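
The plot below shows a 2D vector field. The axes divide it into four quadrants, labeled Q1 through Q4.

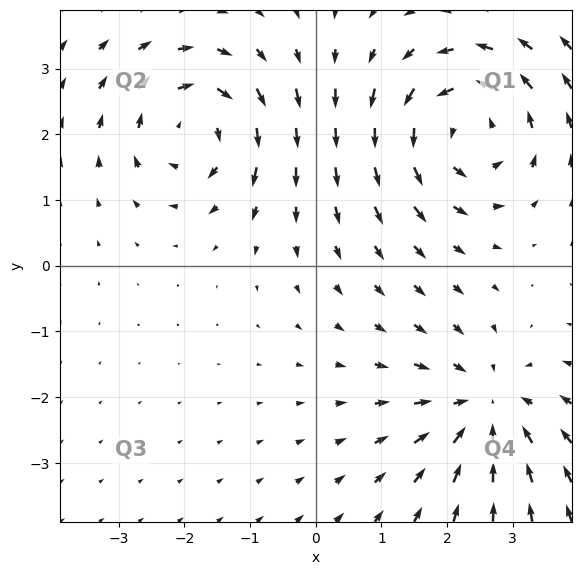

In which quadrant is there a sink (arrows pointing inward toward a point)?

The sink sits at approximately (2.6, -2.1), which lies in quadrant Q4. The divergence there is about -3, negative as expected for a sink.

Q4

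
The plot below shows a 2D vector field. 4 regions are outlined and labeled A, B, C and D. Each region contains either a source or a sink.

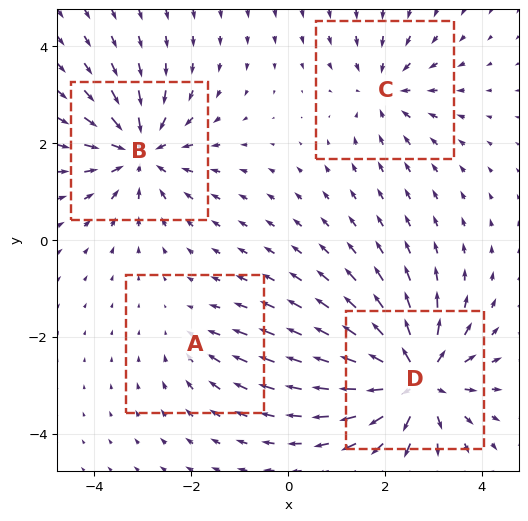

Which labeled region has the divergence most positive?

D

Divergence at each region's feature centre — A: about -2, B: about -6, C: about -4, D: about +8. Region D is most positive.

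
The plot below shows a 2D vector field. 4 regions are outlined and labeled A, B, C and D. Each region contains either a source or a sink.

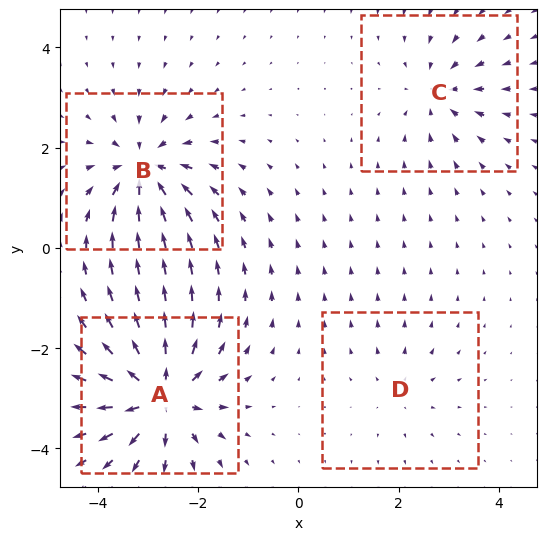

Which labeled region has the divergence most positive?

Divergence at each region's feature centre — A: about +9, B: about -7, C: about -4, D: about +3. Region A is most positive.

A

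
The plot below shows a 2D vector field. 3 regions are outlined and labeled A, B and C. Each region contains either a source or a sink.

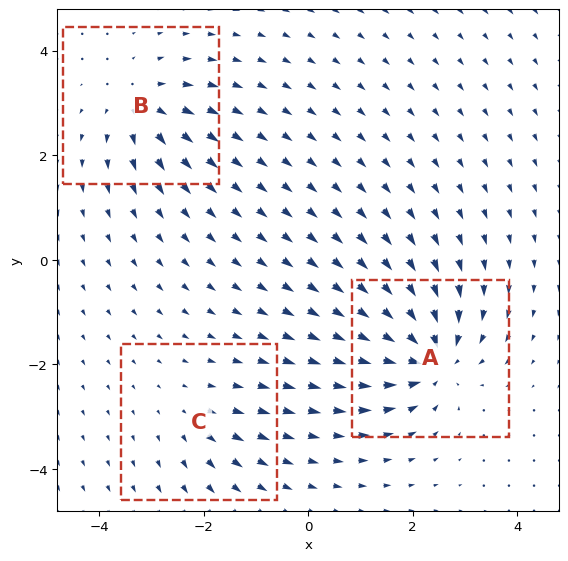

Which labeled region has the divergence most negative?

Divergence at each region's feature centre — A: about -6, B: about +4, C: about +2. Region A is most negative.

A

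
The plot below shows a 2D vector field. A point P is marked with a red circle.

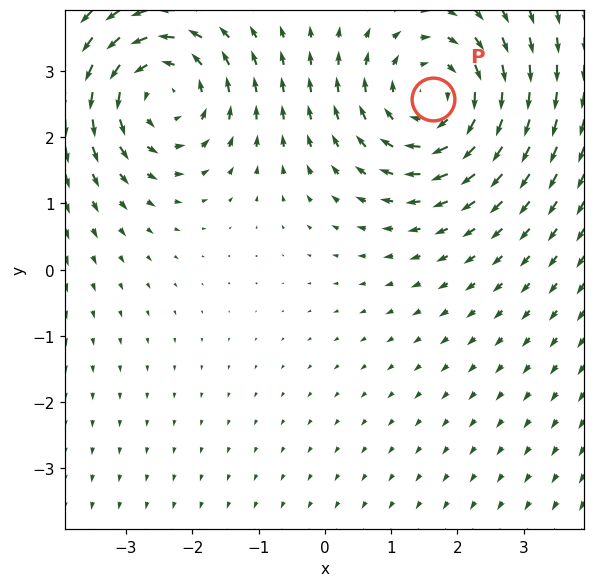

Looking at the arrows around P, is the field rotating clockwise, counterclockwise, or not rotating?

Near P at (1.6, 2.6) the arrows circulate clockwise. The curl (z-component) there is about -4; negative curl means clockwise rotation.

clockwise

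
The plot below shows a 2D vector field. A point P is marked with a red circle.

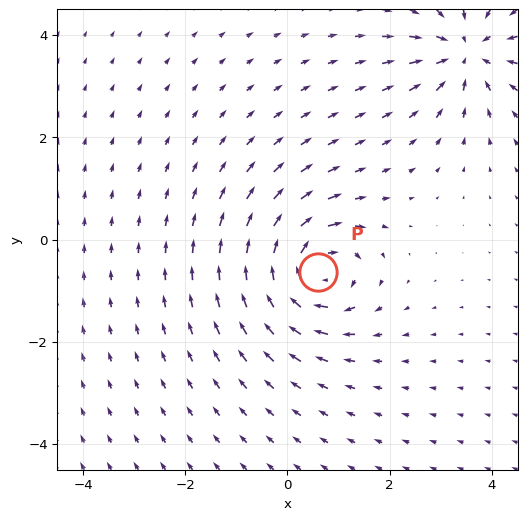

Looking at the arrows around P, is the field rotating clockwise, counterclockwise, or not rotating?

Near P at (0.6, -0.6) the arrows circulate clockwise. The curl (z-component) there is about -7; negative curl means clockwise rotation.

clockwise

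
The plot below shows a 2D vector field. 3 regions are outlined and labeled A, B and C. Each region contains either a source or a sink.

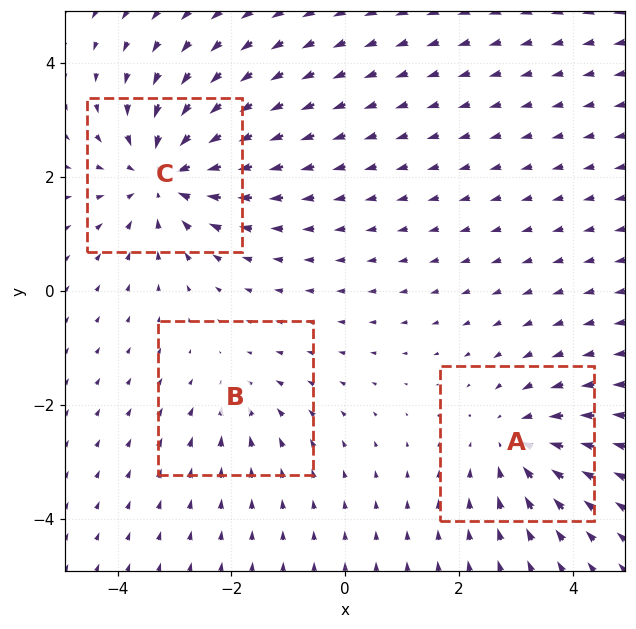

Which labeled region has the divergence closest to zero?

Divergence at each region's feature centre — A: about -3, B: about -2, C: about -5. Region B is closest to zero.

B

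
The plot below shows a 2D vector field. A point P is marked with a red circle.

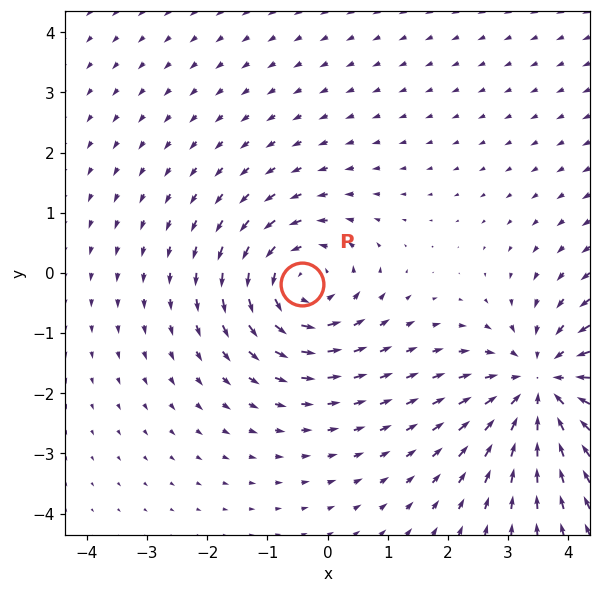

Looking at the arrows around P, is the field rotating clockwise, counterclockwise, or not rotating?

Near P at (-0.4, -0.2) the arrows circulate counterclockwise. The curl (z-component) there is about +4; positive curl means counterclockwise rotation.

counterclockwise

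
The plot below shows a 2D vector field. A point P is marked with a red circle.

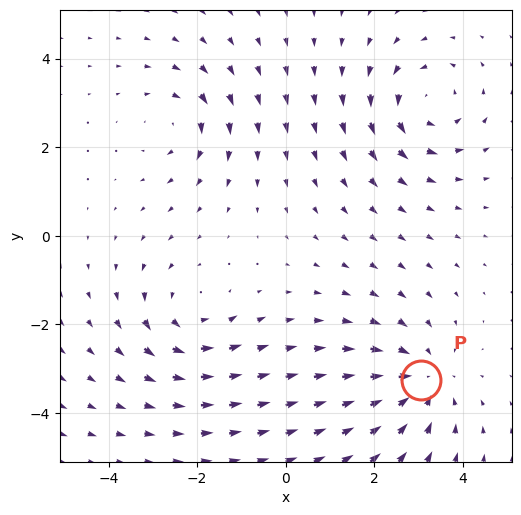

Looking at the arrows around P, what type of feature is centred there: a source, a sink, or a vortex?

sink

At P (3.1, -3.3) the arrows converge inward. Divergence about -4, curl ≈0 — negative divergence with near-zero curl is a sink.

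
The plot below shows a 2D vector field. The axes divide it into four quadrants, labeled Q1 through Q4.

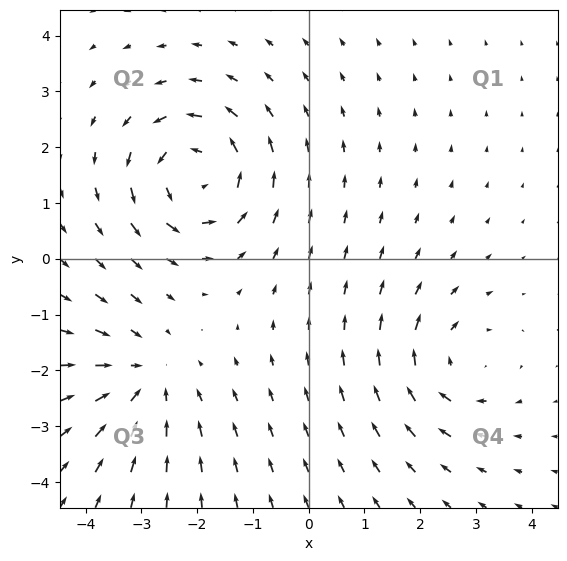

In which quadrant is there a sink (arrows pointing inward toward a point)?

The sink sits at approximately (-2.9, -2.2), which lies in quadrant Q3. The divergence there is about -3, negative as expected for a sink.

Q3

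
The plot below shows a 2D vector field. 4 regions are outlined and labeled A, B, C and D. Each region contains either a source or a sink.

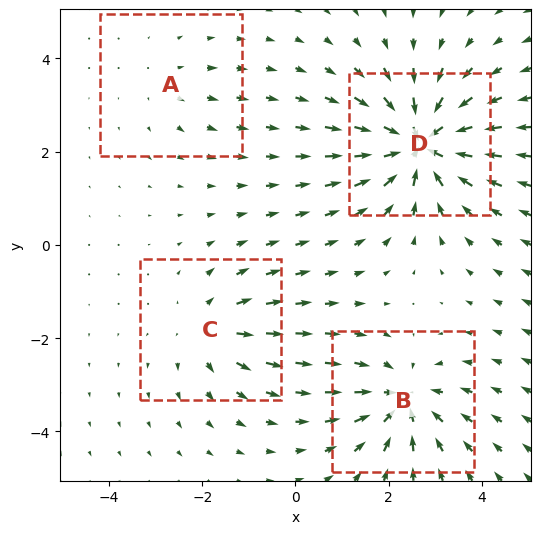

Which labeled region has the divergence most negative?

D

Divergence at each region's feature centre — A: about +2, B: about -5, C: about +4, D: about -8. Region D is most negative.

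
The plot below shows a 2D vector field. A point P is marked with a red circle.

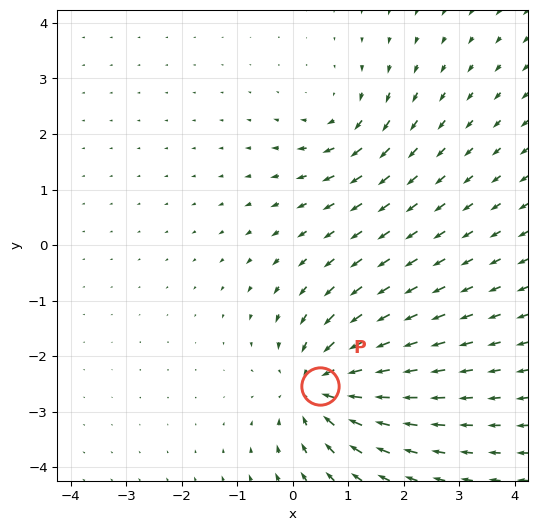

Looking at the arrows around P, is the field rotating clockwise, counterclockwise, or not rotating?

not rotating

Near P at (0.5, -2.5) the arrows show no circulation. The curl there is ≈0.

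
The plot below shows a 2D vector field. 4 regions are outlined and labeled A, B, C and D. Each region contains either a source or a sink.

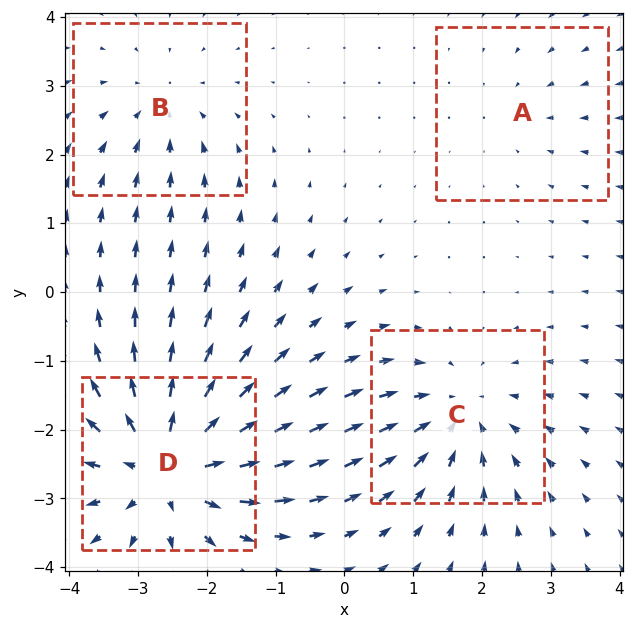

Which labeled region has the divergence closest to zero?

A

Divergence at each region's feature centre — A: about -2, B: about -3, C: about -4, D: about +7. Region A is closest to zero.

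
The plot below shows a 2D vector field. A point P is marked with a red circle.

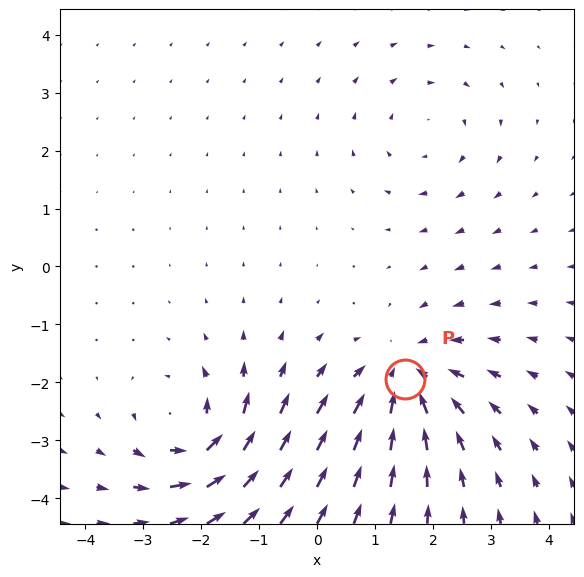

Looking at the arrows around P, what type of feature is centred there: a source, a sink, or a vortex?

At P (1.5, -1.9) the arrows converge inward. Divergence about -4, curl ≈0 — negative divergence with near-zero curl is a sink.

sink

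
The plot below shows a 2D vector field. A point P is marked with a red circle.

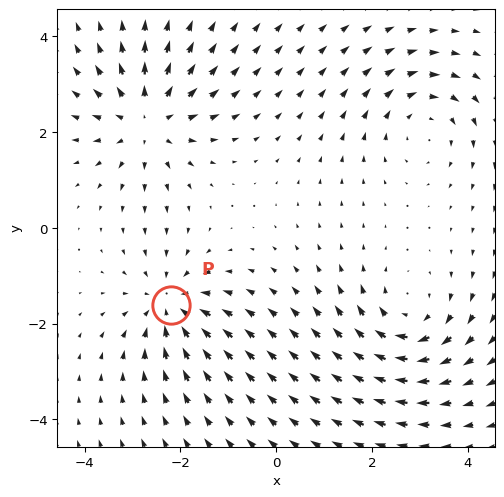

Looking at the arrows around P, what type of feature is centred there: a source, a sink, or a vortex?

sink

At P (-2.2, -1.6) the arrows converge inward. Divergence about -5, curl ≈0 — negative divergence with near-zero curl is a sink.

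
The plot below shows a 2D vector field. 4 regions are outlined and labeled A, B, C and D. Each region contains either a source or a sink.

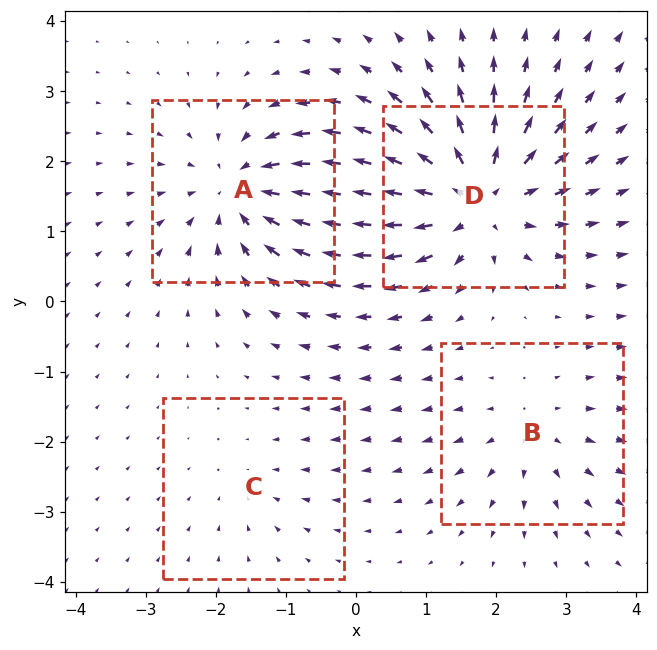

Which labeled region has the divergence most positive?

Divergence at each region's feature centre — A: about -6, B: about +3, C: about -2, D: about +7. Region D is most positive.

D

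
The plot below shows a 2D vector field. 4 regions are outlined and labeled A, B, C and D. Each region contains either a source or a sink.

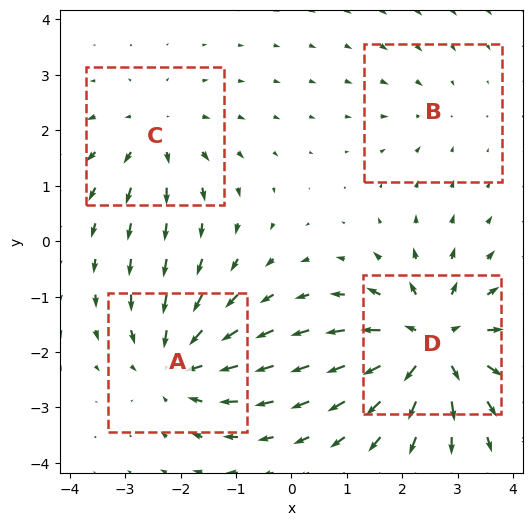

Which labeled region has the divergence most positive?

D

Divergence at each region's feature centre — A: about -5, B: about -2, C: about +3, D: about +7. Region D is most positive.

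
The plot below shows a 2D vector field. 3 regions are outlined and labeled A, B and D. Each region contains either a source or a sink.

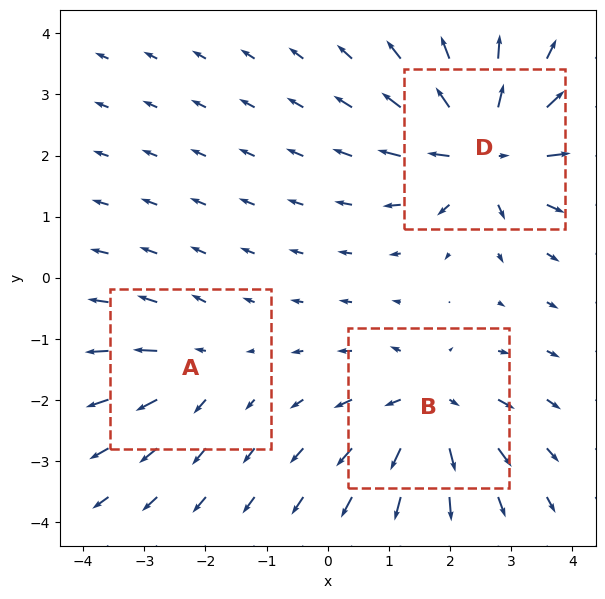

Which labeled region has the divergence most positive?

Divergence at each region's feature centre — A: about +3, B: about +4, D: about +6. Region D is most positive.

D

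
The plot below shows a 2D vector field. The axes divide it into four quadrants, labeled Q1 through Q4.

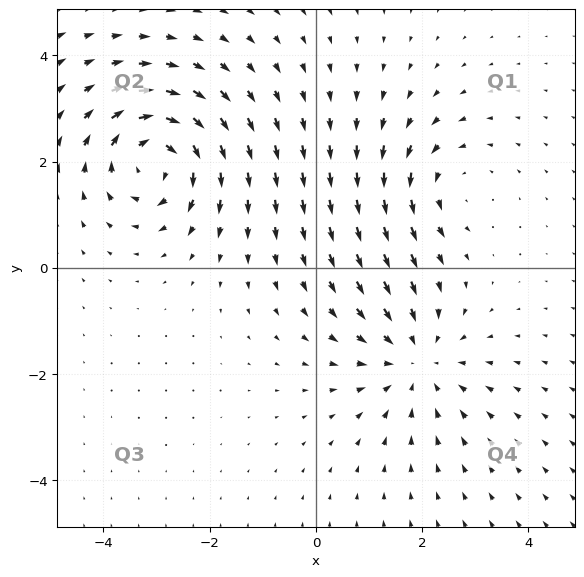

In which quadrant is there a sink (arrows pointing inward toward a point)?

Q4

The sink sits at approximately (1.9, -1.7), which lies in quadrant Q4. The divergence there is about -4, negative as expected for a sink.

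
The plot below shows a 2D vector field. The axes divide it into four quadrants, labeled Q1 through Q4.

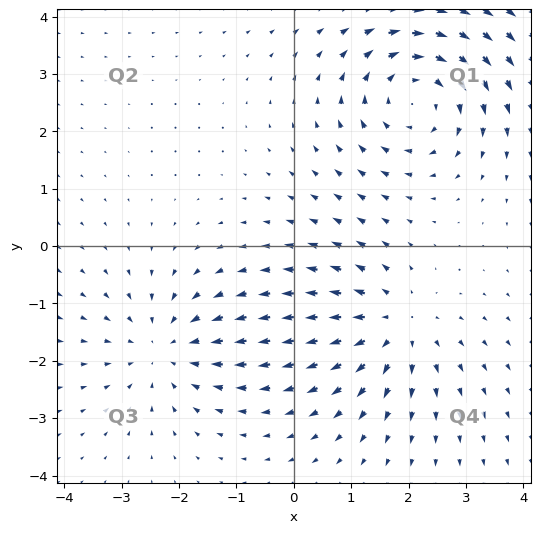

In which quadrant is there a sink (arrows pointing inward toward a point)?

The sink sits at approximately (-2.3, -1.8), which lies in quadrant Q3. The divergence there is about -3, negative as expected for a sink.

Q3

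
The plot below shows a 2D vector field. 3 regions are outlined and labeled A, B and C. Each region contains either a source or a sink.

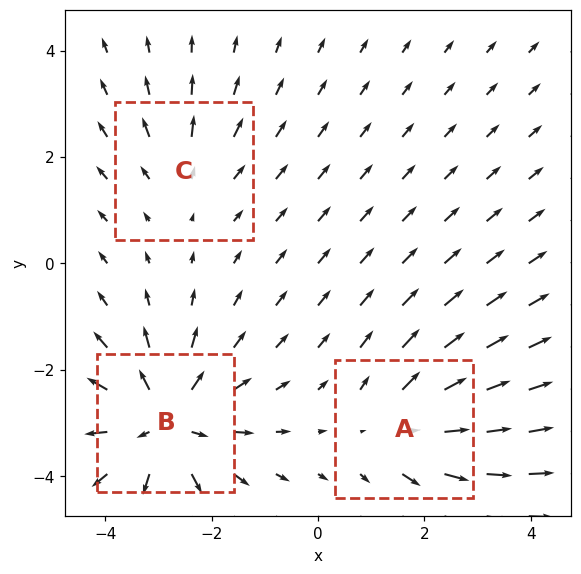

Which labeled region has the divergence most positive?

Divergence at each region's feature centre — A: about +3, B: about +5, C: about +2. Region B is most positive.

B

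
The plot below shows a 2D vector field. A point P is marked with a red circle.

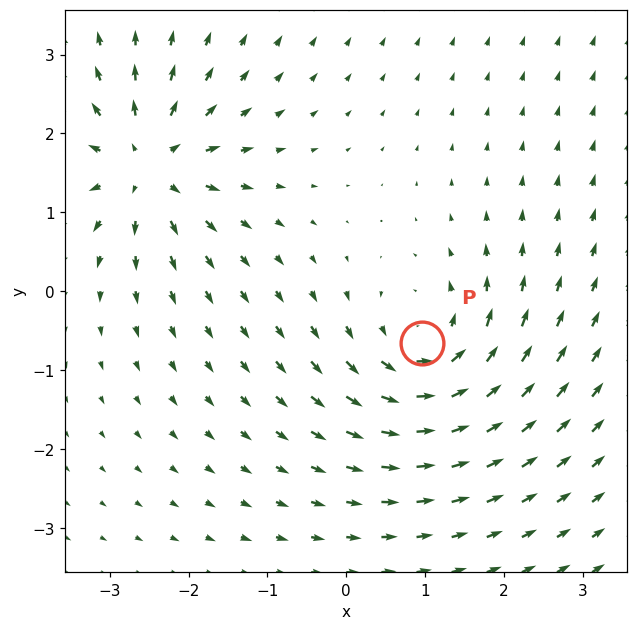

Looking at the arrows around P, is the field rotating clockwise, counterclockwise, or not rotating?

Near P at (1.0, -0.7) the arrows circulate counterclockwise. The curl (z-component) there is about +4; positive curl means counterclockwise rotation.

counterclockwise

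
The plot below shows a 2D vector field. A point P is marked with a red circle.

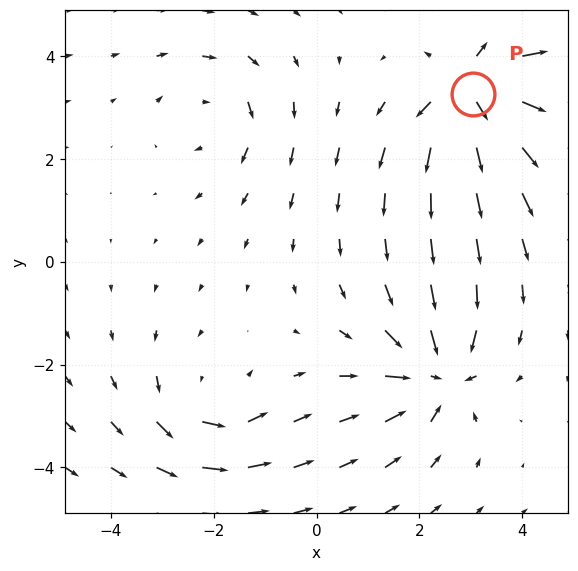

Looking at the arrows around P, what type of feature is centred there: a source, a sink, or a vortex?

source

At P (3.1, 3.3) the arrows spread outward. Divergence about +7, curl ≈0 — positive divergence with near-zero curl is a source.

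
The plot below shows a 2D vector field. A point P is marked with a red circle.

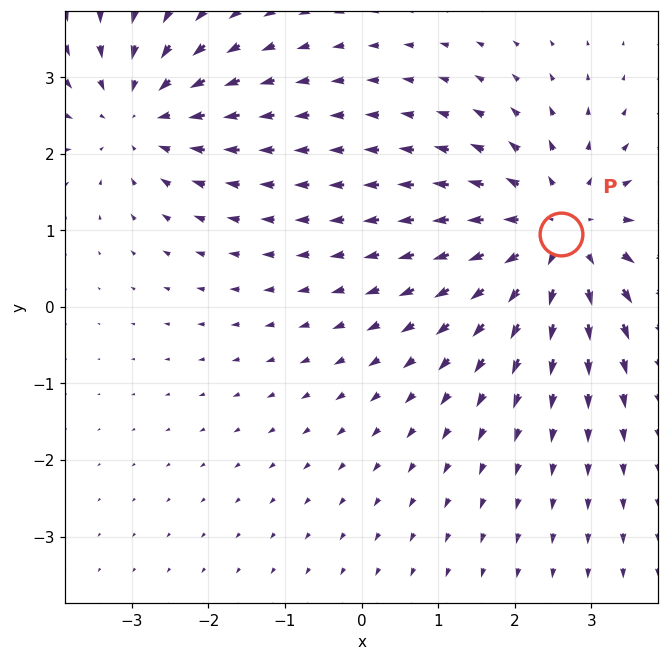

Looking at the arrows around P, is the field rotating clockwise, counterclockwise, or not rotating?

not rotating

Near P at (2.6, 0.9) the arrows show no circulation. The curl there is ≈0.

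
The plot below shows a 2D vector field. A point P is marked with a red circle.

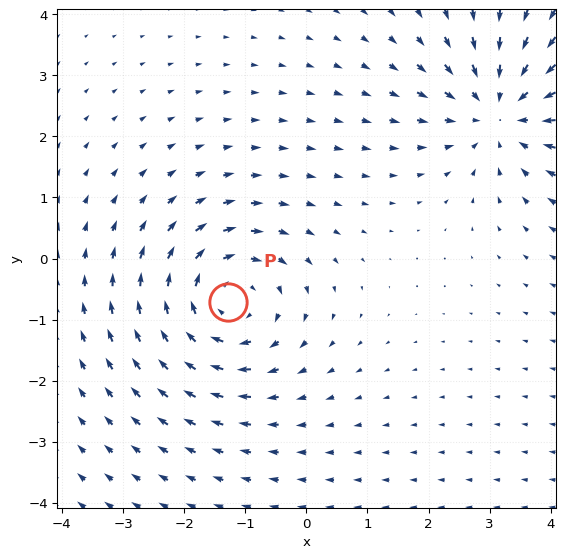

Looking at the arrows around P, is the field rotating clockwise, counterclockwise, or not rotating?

Near P at (-1.3, -0.7) the arrows circulate clockwise. The curl (z-component) there is about -3; negative curl means clockwise rotation.

clockwise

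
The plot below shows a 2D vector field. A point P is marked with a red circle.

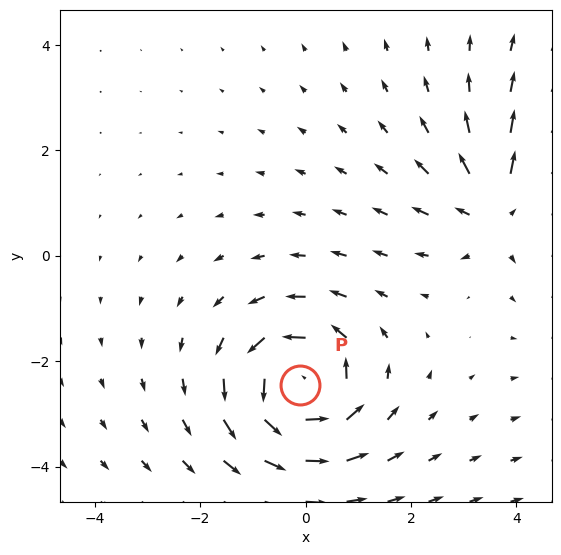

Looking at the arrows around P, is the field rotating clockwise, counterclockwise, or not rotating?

Near P at (-0.1, -2.5) the arrows circulate counterclockwise. The curl (z-component) there is about +6; positive curl means counterclockwise rotation.

counterclockwise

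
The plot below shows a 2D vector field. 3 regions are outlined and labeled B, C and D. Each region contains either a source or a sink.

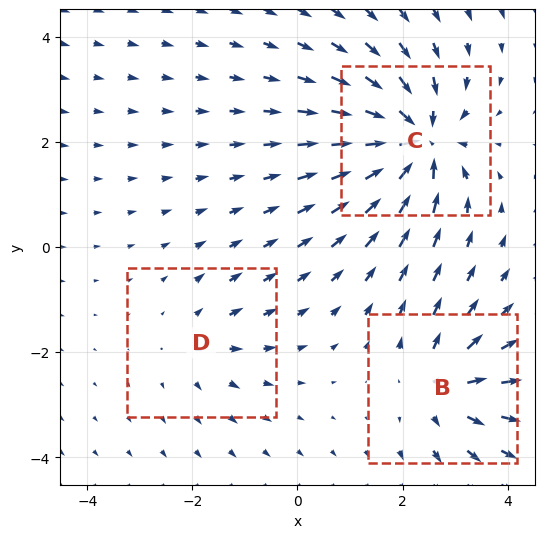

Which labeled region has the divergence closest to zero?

Divergence at each region's feature centre — B: about +4, C: about -6, D: about +2. Region D is closest to zero.

D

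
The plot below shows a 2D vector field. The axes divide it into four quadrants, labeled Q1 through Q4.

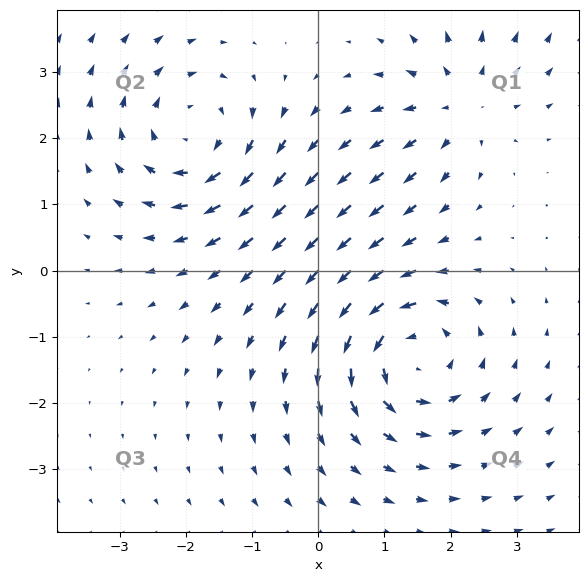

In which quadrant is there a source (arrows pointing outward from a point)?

The source sits at approximately (2.1, 2.5), which lies in quadrant Q1. The divergence there is about +3, positive as expected for a source.

Q1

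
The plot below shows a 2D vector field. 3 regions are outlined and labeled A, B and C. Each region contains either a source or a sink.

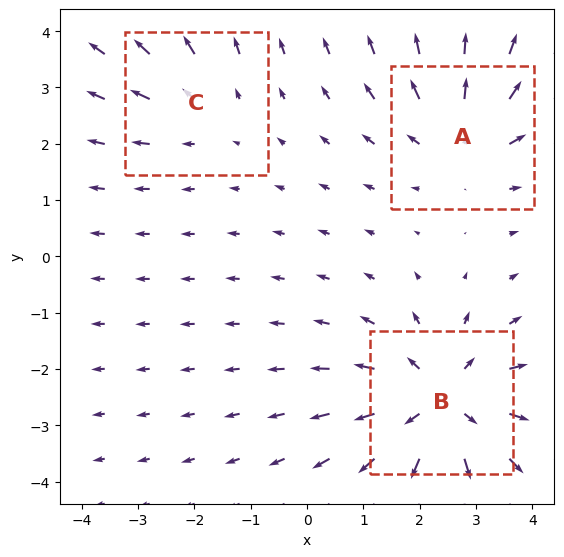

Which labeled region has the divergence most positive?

Divergence at each region's feature centre — A: about +3, B: about +4, C: about +2. Region B is most positive.

B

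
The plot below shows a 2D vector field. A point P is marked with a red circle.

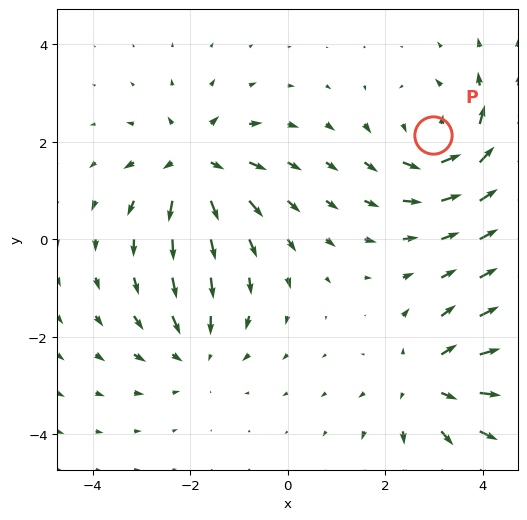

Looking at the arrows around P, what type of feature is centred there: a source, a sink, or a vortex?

vortex

At P (3.0, 2.1) the arrows circulate counterclockwise. Divergence ≈0, curl about +4 — near-zero divergence with nonzero curl is a vortex.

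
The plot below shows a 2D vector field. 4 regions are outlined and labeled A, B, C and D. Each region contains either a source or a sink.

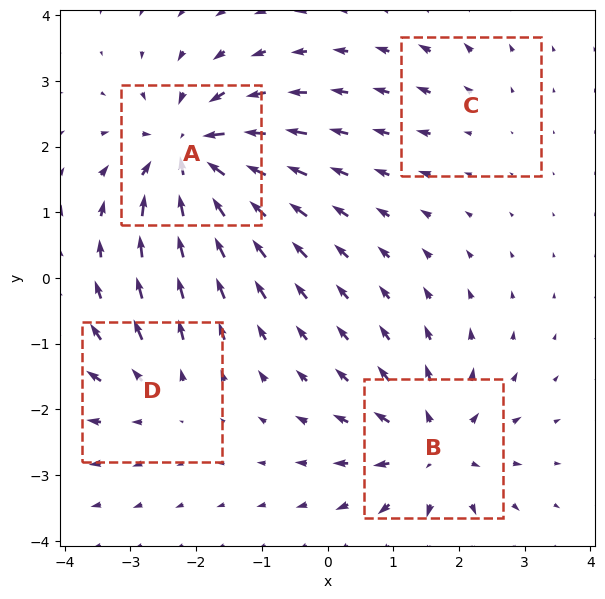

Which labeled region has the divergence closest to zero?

Divergence at each region's feature centre — A: about -8, B: about +6, C: about +2, D: about +4. Region C is closest to zero.

C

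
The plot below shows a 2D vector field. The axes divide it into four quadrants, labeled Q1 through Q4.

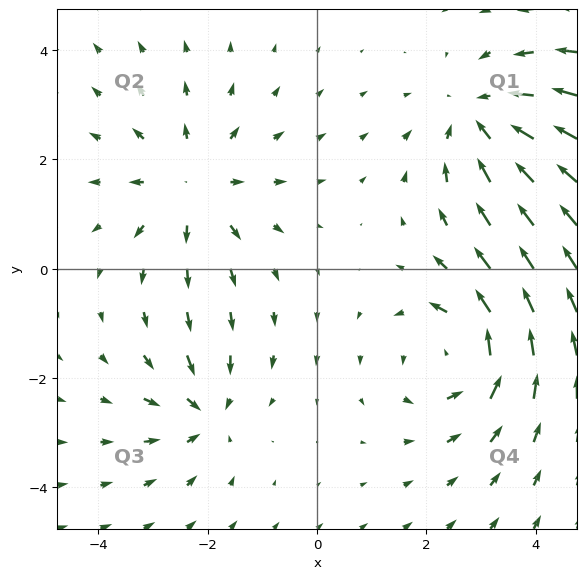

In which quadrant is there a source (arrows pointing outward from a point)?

The source sits at approximately (-2.3, 1.5), which lies in quadrant Q2. The divergence there is about +4, positive as expected for a source.

Q2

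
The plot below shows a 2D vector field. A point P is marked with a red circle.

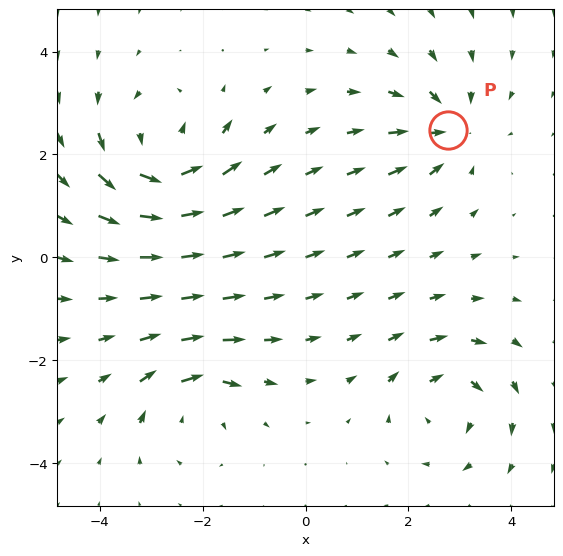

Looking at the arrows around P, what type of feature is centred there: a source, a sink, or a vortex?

At P (2.8, 2.5) the arrows converge inward. Divergence about -3, curl ≈0 — negative divergence with near-zero curl is a sink.

sink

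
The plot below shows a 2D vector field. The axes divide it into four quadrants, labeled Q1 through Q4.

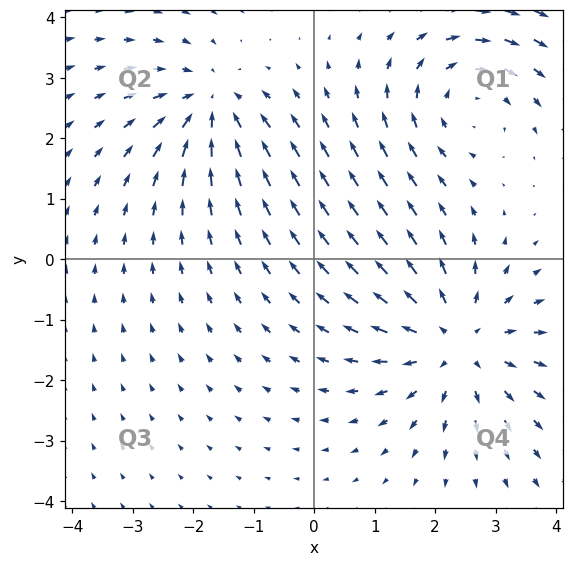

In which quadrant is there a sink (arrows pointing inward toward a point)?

Q2

The sink sits at approximately (-1.7, 2.5), which lies in quadrant Q2. The divergence there is about -4, negative as expected for a sink.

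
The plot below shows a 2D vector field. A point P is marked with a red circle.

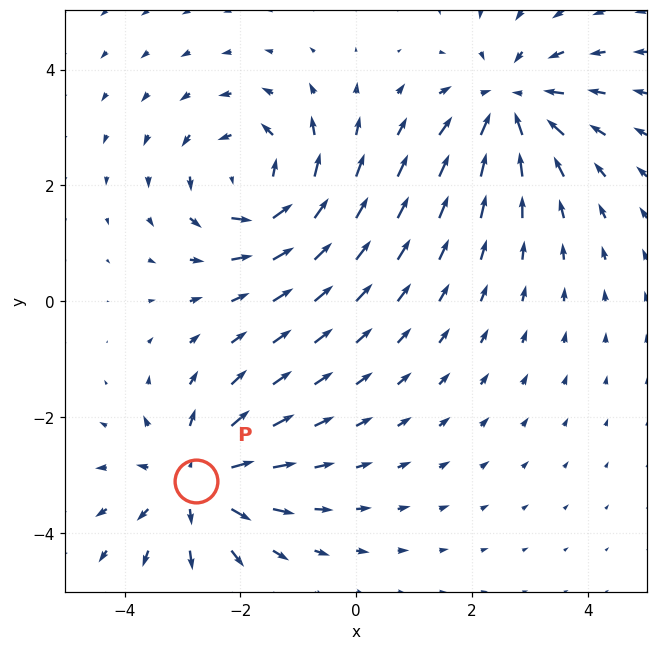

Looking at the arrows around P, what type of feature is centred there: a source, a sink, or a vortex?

At P (-2.8, -3.1) the arrows spread outward. Divergence about +5, curl ≈0 — positive divergence with near-zero curl is a source.

source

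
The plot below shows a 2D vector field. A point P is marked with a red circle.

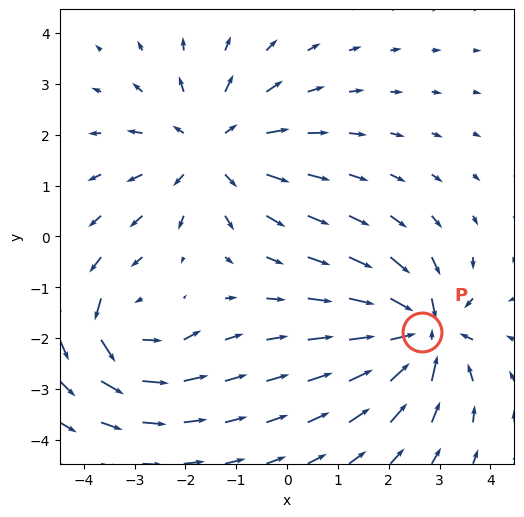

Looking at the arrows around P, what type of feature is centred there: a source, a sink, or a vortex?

At P (2.7, -1.9) the arrows converge inward. Divergence about -6, curl ≈0 — negative divergence with near-zero curl is a sink.

sink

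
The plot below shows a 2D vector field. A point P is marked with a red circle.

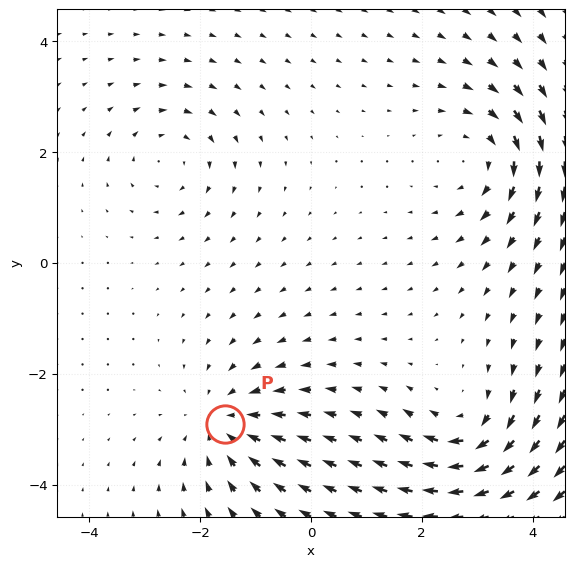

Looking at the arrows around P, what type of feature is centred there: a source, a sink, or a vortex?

sink

At P (-1.6, -2.9) the arrows converge inward. Divergence about -4, curl ≈0 — negative divergence with near-zero curl is a sink.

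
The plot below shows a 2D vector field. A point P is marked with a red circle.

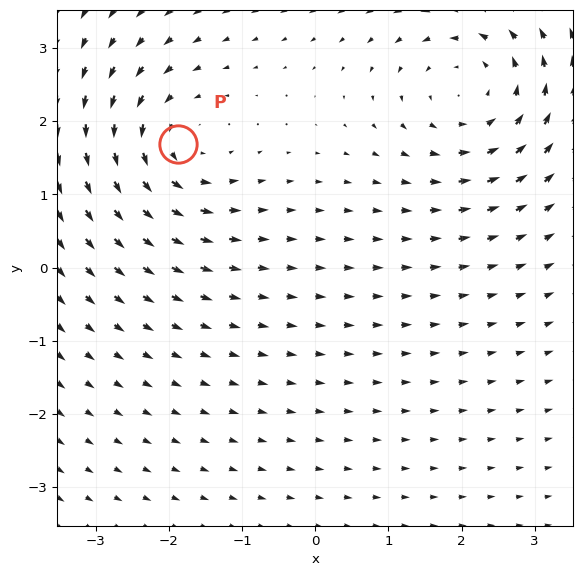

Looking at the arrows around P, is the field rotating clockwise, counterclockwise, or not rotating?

counterclockwise

Near P at (-1.9, 1.7) the arrows circulate counterclockwise. The curl (z-component) there is about +4; positive curl means counterclockwise rotation.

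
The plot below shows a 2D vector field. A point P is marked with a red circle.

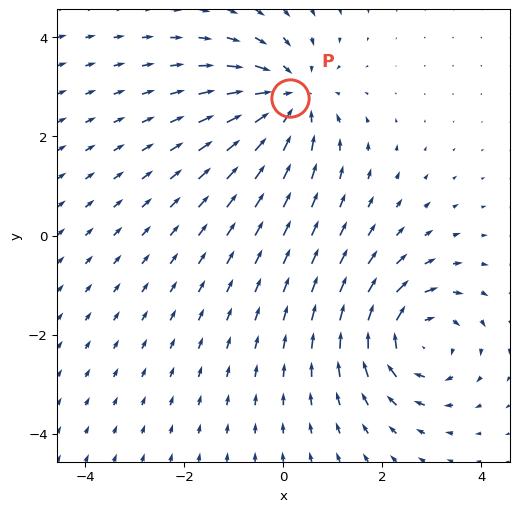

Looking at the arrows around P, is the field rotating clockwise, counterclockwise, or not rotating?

Near P at (0.1, 2.8) the arrows show no circulation. The curl there is ≈0.

not rotating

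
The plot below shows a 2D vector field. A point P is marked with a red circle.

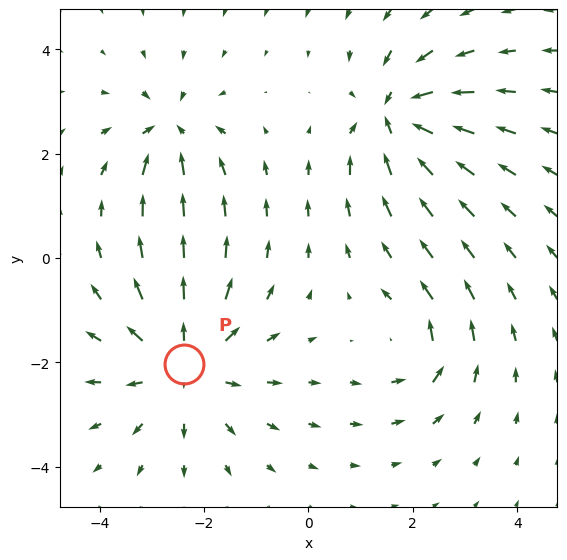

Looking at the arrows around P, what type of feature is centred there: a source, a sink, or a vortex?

source

At P (-2.4, -2.0) the arrows spread outward. Divergence about +4, curl ≈0 — positive divergence with near-zero curl is a source.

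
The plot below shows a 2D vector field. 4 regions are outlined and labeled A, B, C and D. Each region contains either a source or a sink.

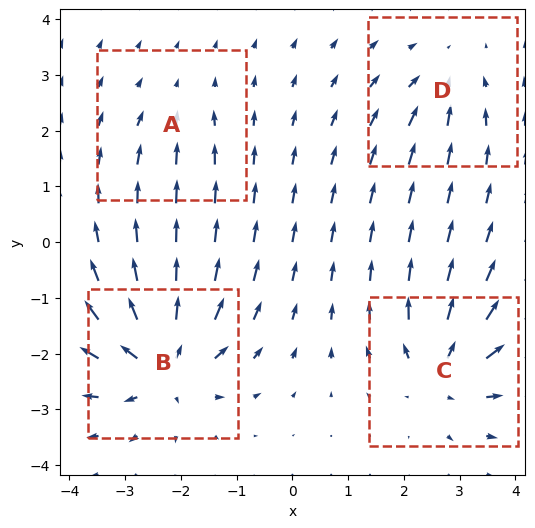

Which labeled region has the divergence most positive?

Divergence at each region's feature centre — A: about -3, B: about +8, C: about +6, D: about -4. Region B is most positive.

B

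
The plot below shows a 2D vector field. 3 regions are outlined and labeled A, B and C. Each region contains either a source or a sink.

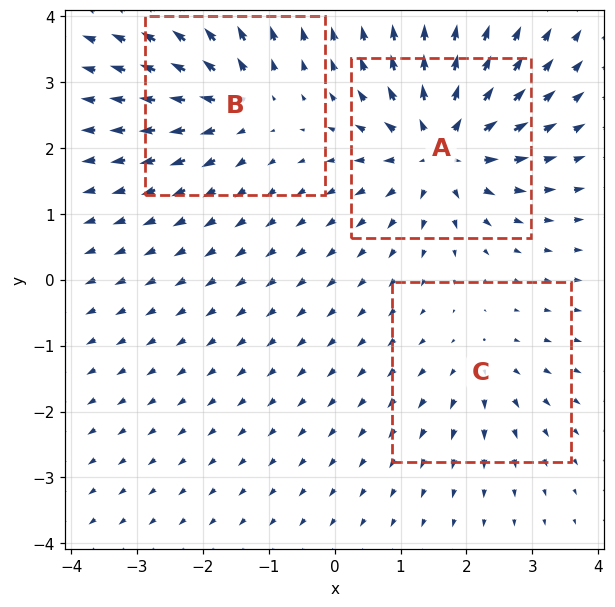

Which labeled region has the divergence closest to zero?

C

Divergence at each region's feature centre — A: about +6, B: about +4, C: about +3. Region C is closest to zero.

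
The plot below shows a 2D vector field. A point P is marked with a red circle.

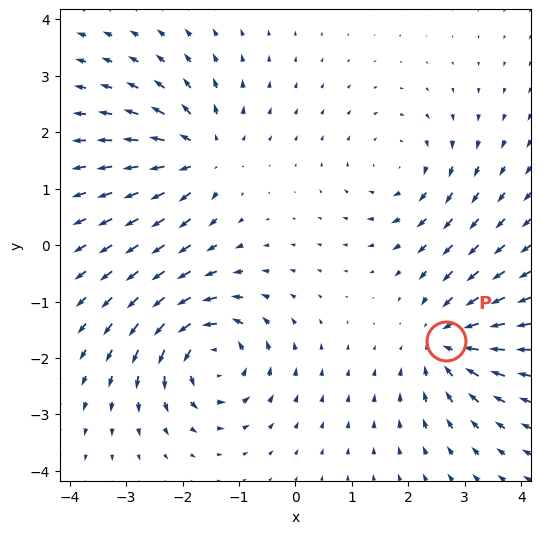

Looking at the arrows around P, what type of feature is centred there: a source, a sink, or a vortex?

sink

At P (2.7, -1.7) the arrows converge inward. Divergence about -4, curl ≈0 — negative divergence with near-zero curl is a sink.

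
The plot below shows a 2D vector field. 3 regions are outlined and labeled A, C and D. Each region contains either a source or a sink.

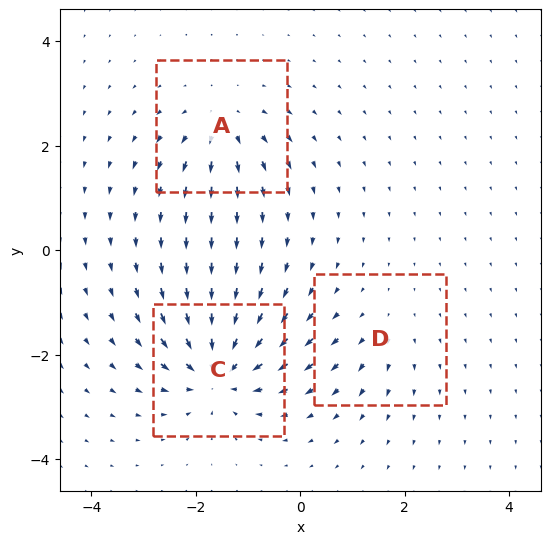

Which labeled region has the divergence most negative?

C

Divergence at each region's feature centre — A: about +4, C: about -6, D: about +2. Region C is most negative.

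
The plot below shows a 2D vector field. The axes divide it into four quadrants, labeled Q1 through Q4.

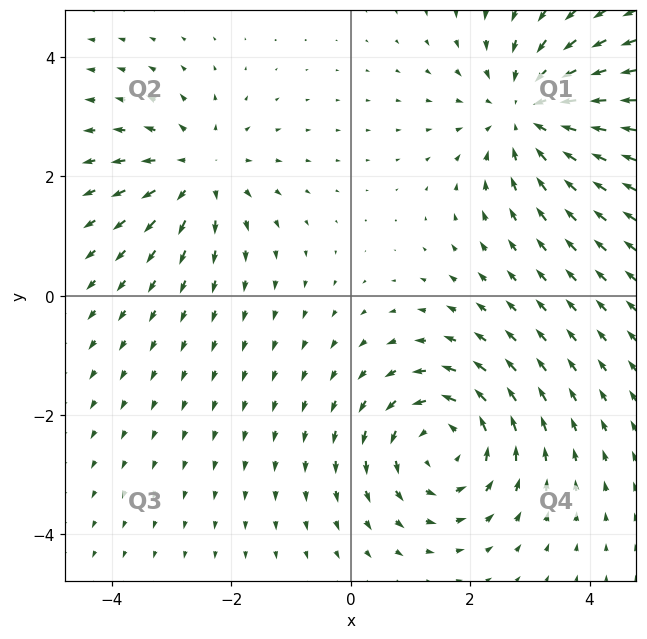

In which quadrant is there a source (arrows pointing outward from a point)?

Q2

The source sits at approximately (-2.5, 2.1), which lies in quadrant Q2. The divergence there is about +4, positive as expected for a source.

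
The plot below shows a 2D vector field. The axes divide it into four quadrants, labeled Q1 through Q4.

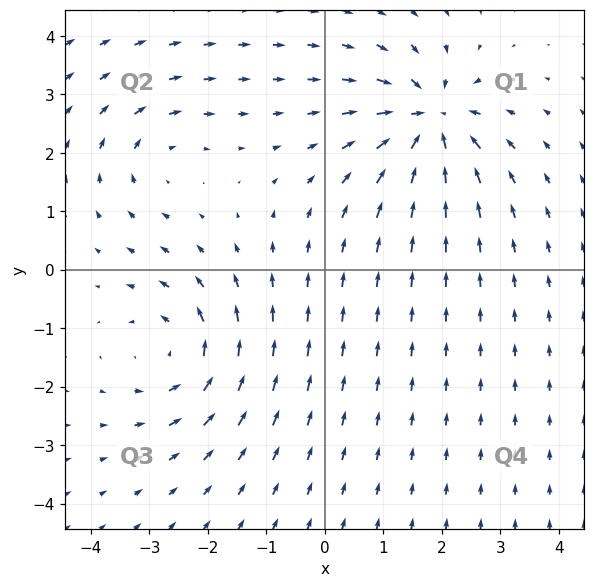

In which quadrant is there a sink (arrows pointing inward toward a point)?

The sink sits at approximately (1.8, 2.6), which lies in quadrant Q1. The divergence there is about -7, negative as expected for a sink.

Q1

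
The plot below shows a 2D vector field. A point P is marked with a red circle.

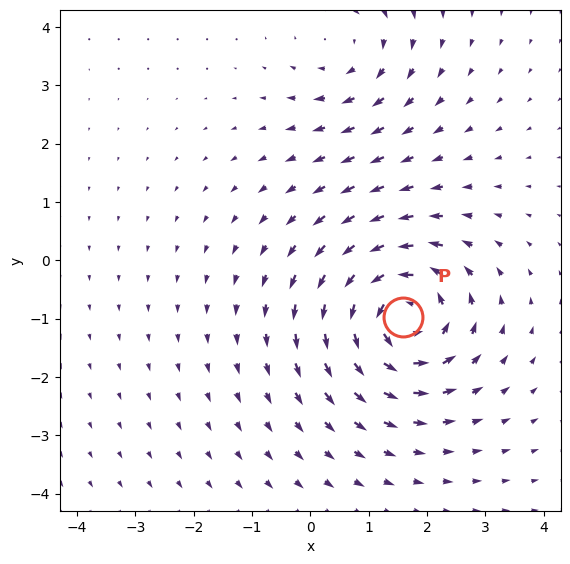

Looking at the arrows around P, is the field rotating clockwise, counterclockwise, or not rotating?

counterclockwise

Near P at (1.6, -1.0) the arrows circulate counterclockwise. The curl (z-component) there is about +5; positive curl means counterclockwise rotation.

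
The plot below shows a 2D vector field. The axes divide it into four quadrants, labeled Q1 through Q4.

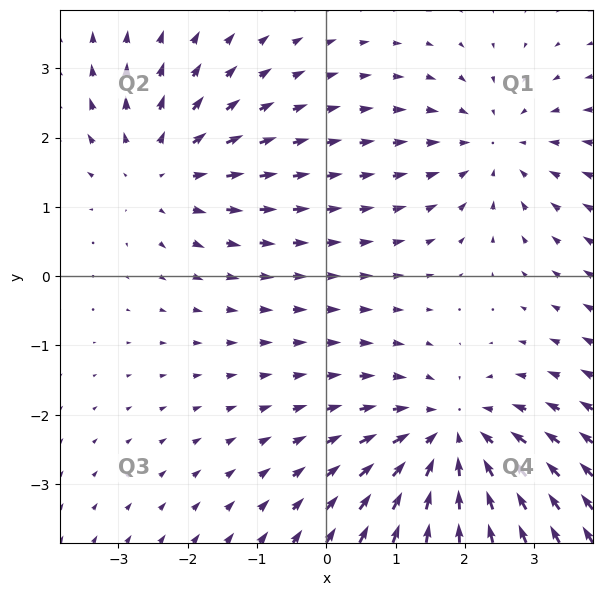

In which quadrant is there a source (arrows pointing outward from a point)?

Q2

The source sits at approximately (-2.4, 1.5), which lies in quadrant Q2. The divergence there is about +3, positive as expected for a source.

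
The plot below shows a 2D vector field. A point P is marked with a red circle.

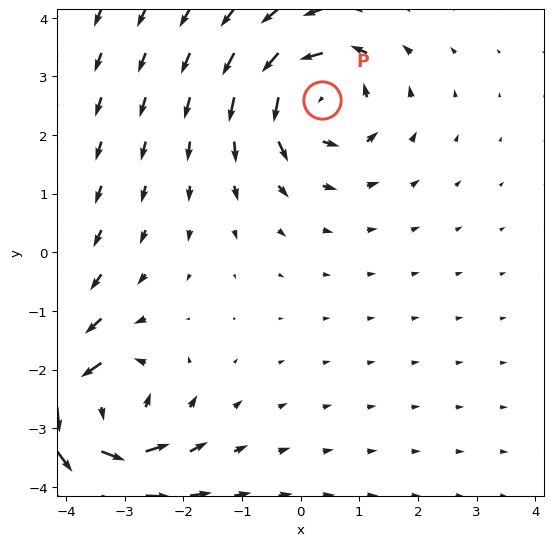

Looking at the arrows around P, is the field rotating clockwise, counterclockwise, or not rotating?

counterclockwise

Near P at (0.4, 2.6) the arrows circulate counterclockwise. The curl (z-component) there is about +4; positive curl means counterclockwise rotation.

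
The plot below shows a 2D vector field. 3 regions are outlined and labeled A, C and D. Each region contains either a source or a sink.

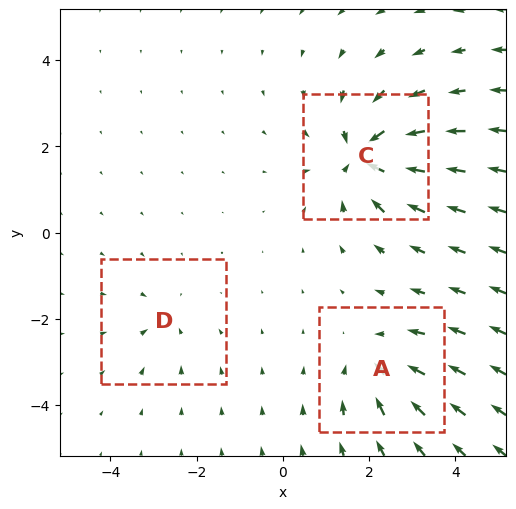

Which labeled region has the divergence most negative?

Divergence at each region's feature centre — A: about -4, C: about -6, D: about -2. Region C is most negative.

C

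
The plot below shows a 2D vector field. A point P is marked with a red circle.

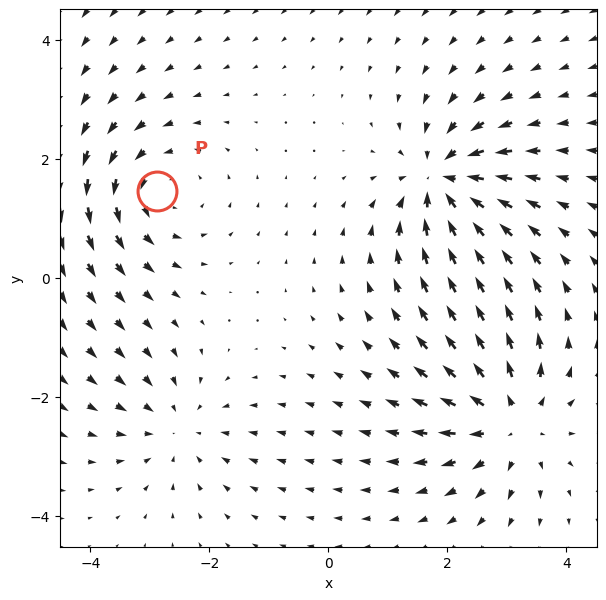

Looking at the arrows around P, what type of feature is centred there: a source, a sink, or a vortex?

At P (-2.9, 1.5) the arrows circulate counterclockwise. Divergence ≈0, curl about +4 — near-zero divergence with nonzero curl is a vortex.

vortex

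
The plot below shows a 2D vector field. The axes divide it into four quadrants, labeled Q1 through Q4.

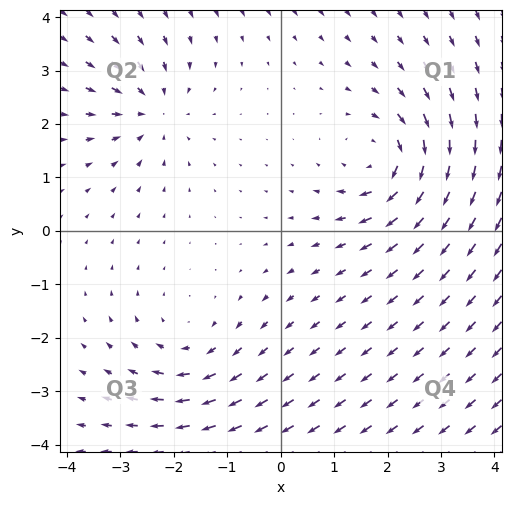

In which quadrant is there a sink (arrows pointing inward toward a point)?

The sink sits at approximately (-2.4, 2.3), which lies in quadrant Q2. The divergence there is about -3, negative as expected for a sink.

Q2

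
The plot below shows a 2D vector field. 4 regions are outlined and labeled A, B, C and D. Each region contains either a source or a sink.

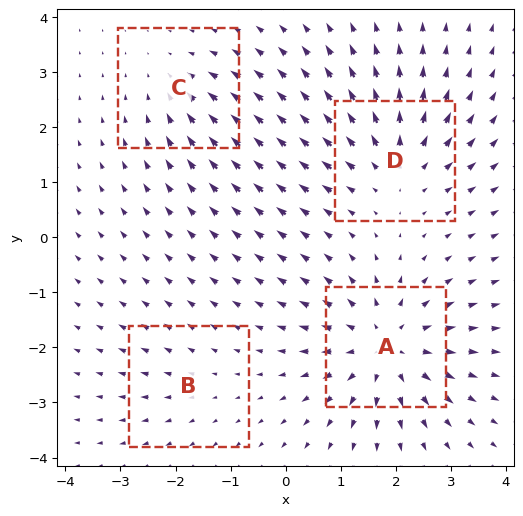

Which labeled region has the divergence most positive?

Divergence at each region's feature centre — A: about +7, B: about +2, C: about -3, D: about +5. Region A is most positive.

A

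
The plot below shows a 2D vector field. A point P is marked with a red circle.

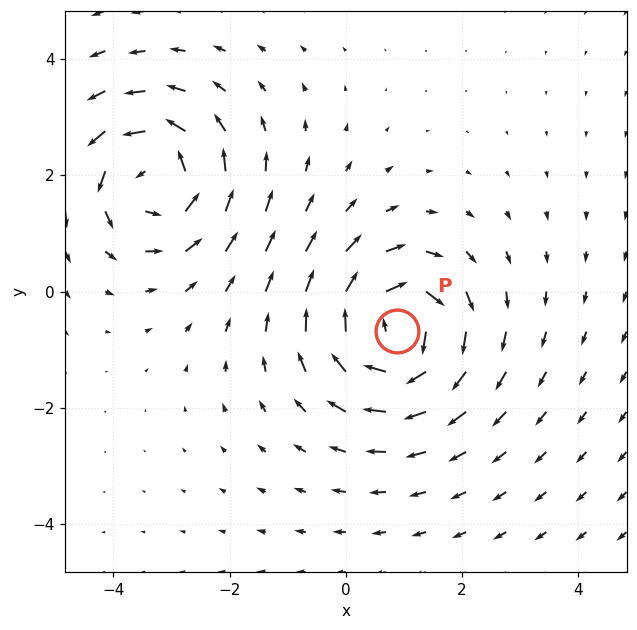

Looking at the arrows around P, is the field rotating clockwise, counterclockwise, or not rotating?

clockwise

Near P at (0.9, -0.7) the arrows circulate clockwise. The curl (z-component) there is about -6; negative curl means clockwise rotation.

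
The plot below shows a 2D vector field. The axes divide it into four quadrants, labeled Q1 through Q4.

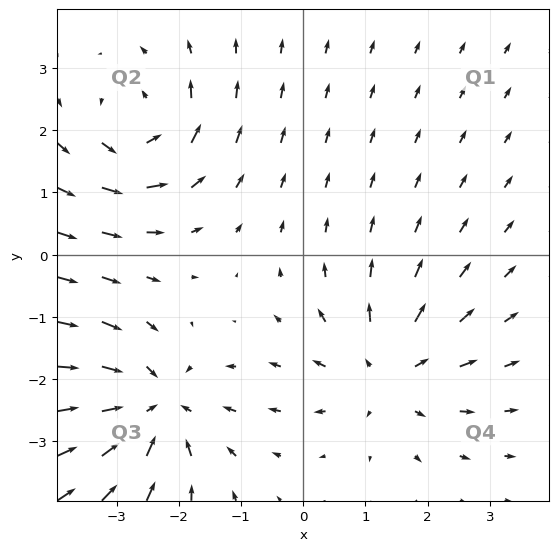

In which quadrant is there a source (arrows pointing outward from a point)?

The source sits at approximately (1.4, -1.9), which lies in quadrant Q4. The divergence there is about +4, positive as expected for a source.

Q4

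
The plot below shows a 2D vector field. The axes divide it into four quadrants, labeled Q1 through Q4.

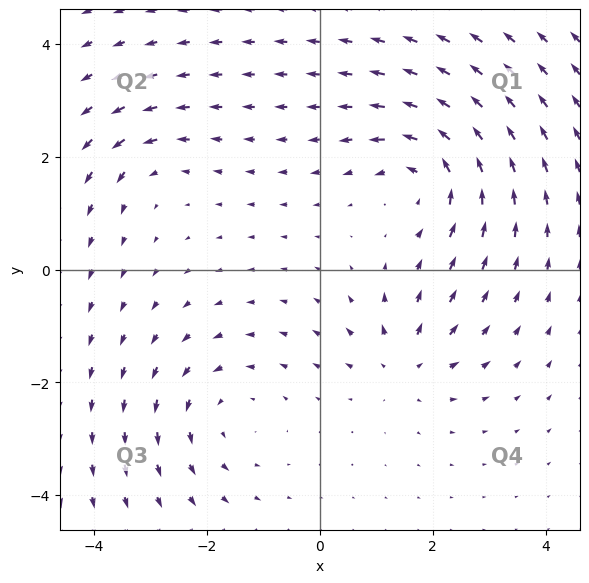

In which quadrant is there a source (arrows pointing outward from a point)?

The source sits at approximately (1.5, -1.7), which lies in quadrant Q4. The divergence there is about +5, positive as expected for a source.

Q4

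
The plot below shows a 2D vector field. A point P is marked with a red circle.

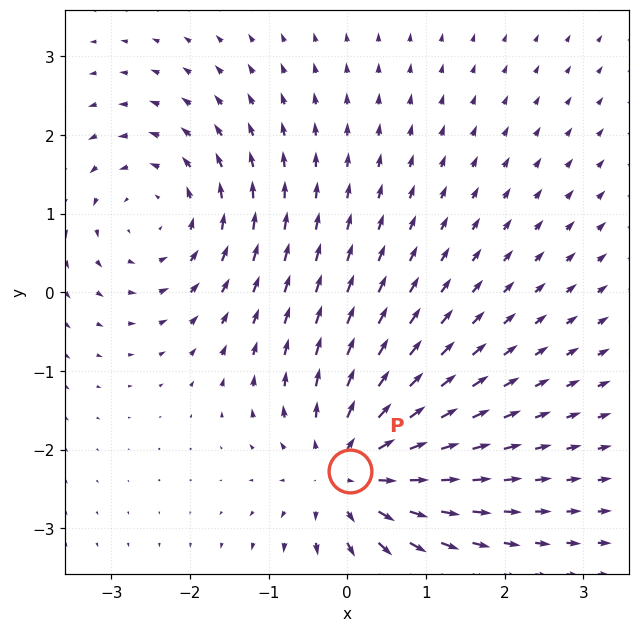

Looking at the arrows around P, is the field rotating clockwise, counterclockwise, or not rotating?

Near P at (0.0, -2.3) the arrows show no circulation. The curl there is ≈0.

not rotating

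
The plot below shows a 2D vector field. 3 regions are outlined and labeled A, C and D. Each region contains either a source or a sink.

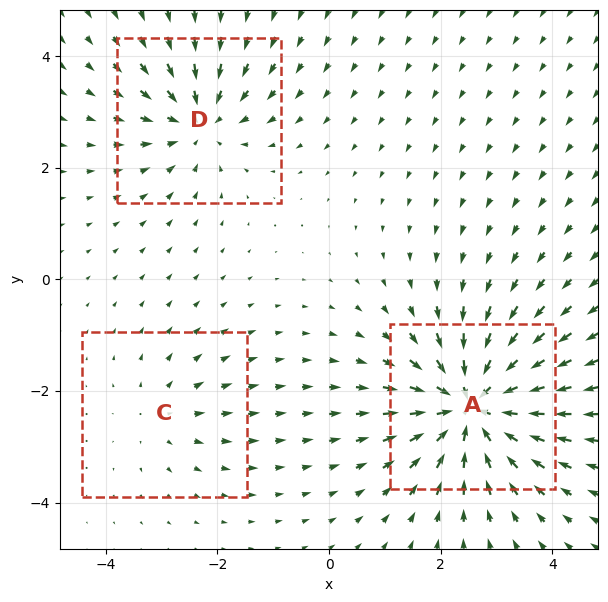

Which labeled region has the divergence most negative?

A

Divergence at each region's feature centre — A: about -6, C: about +2, D: about -4. Region A is most negative.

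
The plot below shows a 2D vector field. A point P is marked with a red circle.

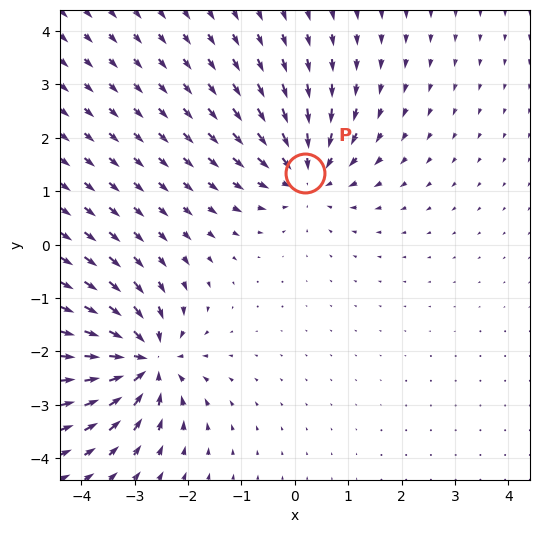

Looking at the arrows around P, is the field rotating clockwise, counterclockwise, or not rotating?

not rotating

Near P at (0.2, 1.3) the arrows show no circulation. The curl there is ≈0.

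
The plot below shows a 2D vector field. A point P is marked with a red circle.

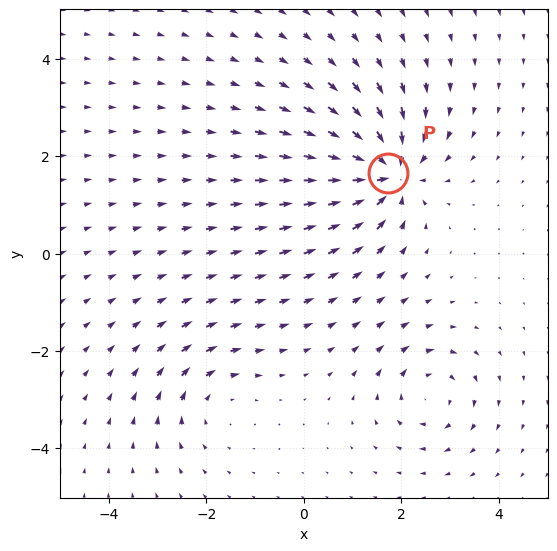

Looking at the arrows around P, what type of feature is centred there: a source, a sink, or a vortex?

At P (1.7, 1.7) the arrows converge inward. Divergence about -6, curl ≈0 — negative divergence with near-zero curl is a sink.

sink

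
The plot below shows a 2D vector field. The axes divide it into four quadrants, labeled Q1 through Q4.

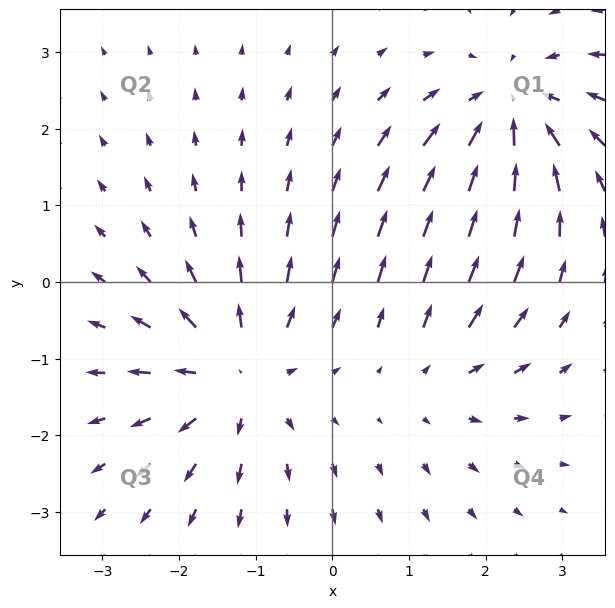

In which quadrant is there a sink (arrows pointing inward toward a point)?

The sink sits at approximately (2.3, 2.2), which lies in quadrant Q1. The divergence there is about -5, negative as expected for a sink.

Q1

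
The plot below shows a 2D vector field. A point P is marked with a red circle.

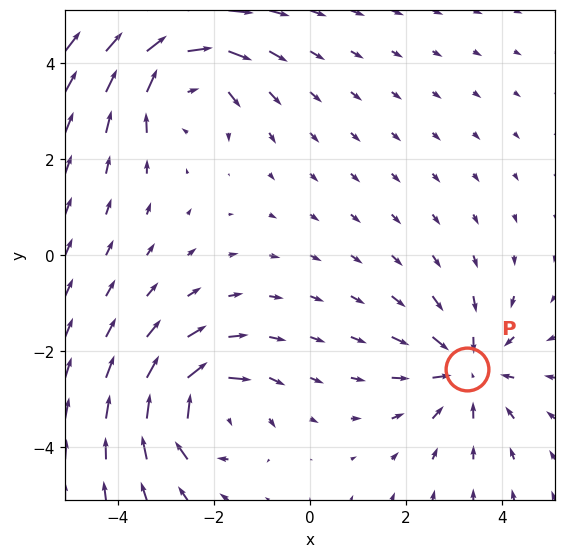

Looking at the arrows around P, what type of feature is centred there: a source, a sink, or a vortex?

At P (3.3, -2.4) the arrows converge inward. Divergence about -4, curl ≈0 — negative divergence with near-zero curl is a sink.

sink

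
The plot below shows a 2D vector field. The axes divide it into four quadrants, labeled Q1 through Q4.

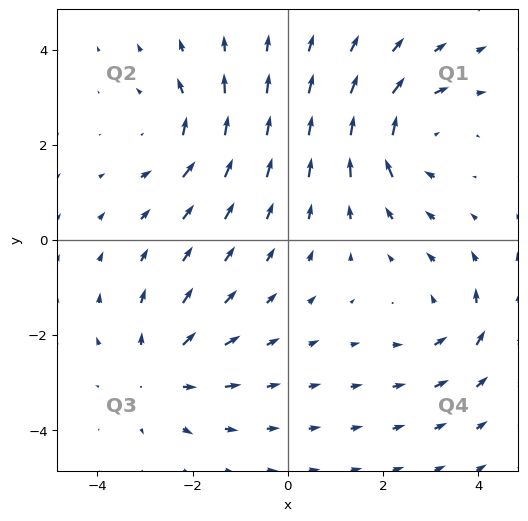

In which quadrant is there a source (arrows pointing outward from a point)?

The source sits at approximately (-2.7, -2.8), which lies in quadrant Q3. The divergence there is about +3, positive as expected for a source.

Q3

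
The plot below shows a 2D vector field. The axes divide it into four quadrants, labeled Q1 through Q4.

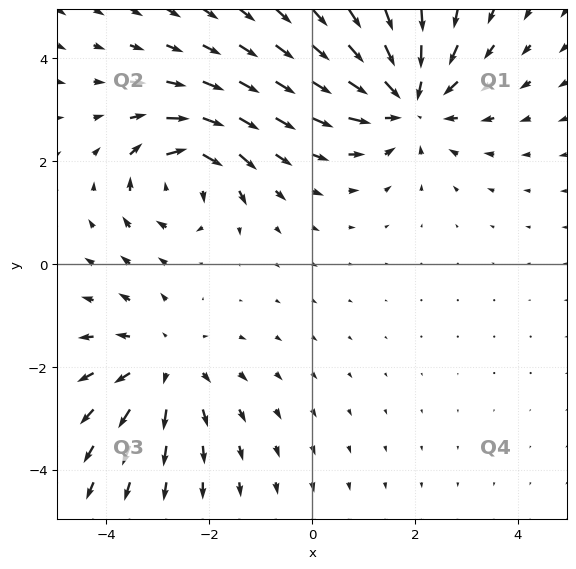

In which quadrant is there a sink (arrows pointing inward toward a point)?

Q1

The sink sits at approximately (1.9, 3.2), which lies in quadrant Q1. The divergence there is about -4, negative as expected for a sink.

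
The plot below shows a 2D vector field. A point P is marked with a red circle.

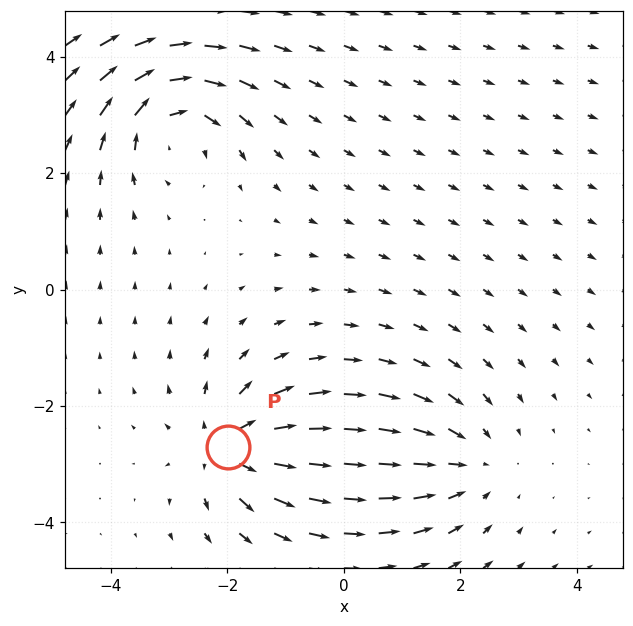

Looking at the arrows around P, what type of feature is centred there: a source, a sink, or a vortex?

source

At P (-2.0, -2.7) the arrows spread outward. Divergence about +4, curl ≈0 — positive divergence with near-zero curl is a source.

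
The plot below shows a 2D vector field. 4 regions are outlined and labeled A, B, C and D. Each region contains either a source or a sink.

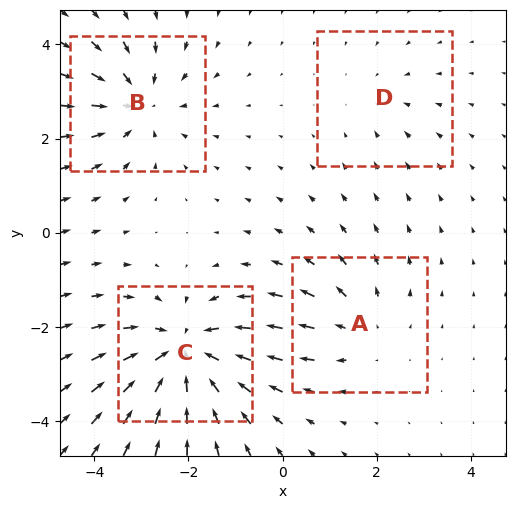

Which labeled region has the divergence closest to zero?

D

Divergence at each region's feature centre — A: about +3, B: about -4, C: about -6, D: about -2. Region D is closest to zero.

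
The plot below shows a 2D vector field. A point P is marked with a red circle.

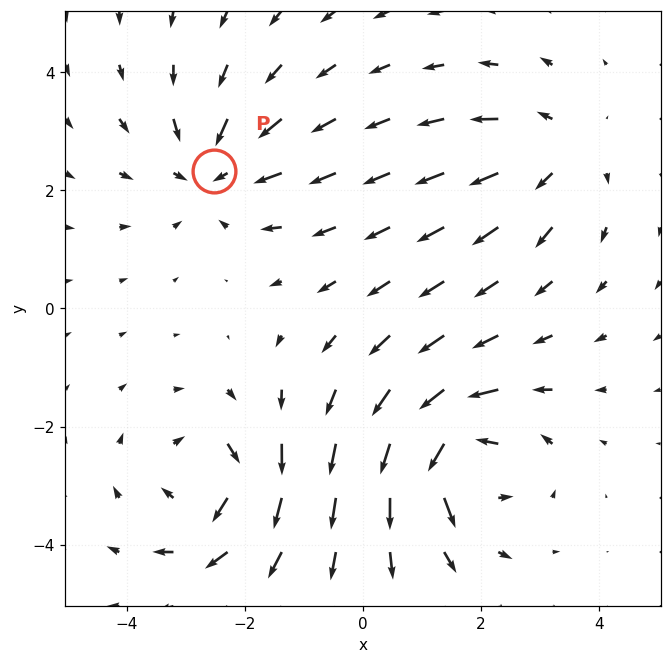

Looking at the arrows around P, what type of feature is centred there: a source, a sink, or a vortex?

sink

At P (-2.5, 2.3) the arrows converge inward. Divergence about -4, curl ≈0 — negative divergence with near-zero curl is a sink.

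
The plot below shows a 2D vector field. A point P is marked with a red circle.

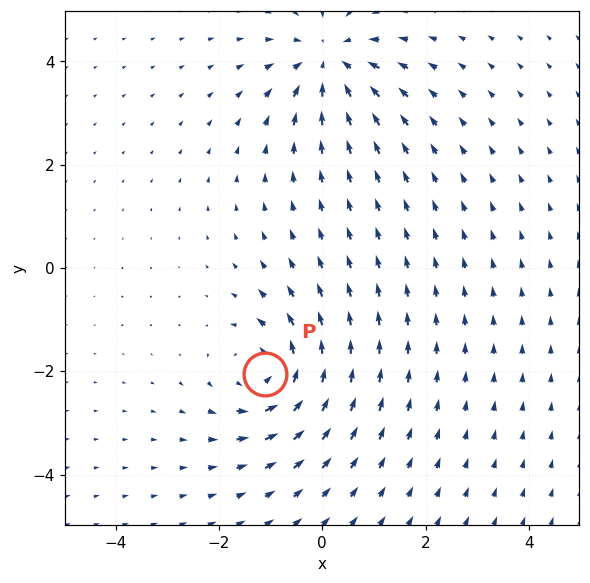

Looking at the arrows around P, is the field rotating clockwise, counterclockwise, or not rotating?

counterclockwise

Near P at (-1.1, -2.0) the arrows circulate counterclockwise. The curl (z-component) there is about +5; positive curl means counterclockwise rotation.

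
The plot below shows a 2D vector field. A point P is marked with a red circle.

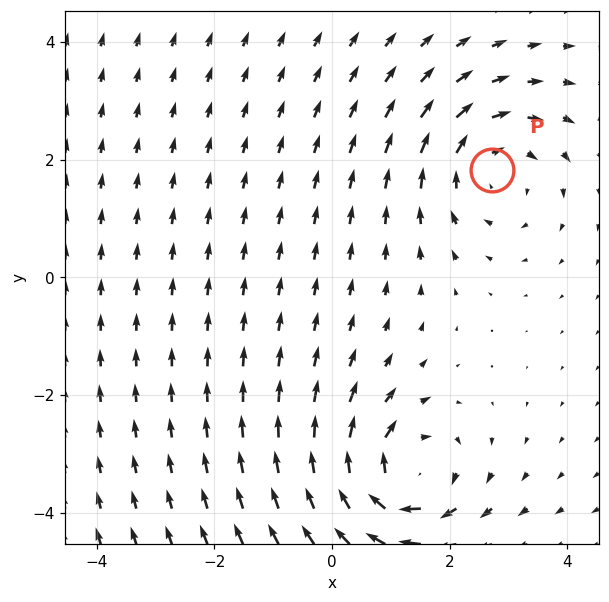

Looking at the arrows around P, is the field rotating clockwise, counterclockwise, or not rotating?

Near P at (2.7, 1.8) the arrows circulate clockwise. The curl (z-component) there is about -3; negative curl means clockwise rotation.

clockwise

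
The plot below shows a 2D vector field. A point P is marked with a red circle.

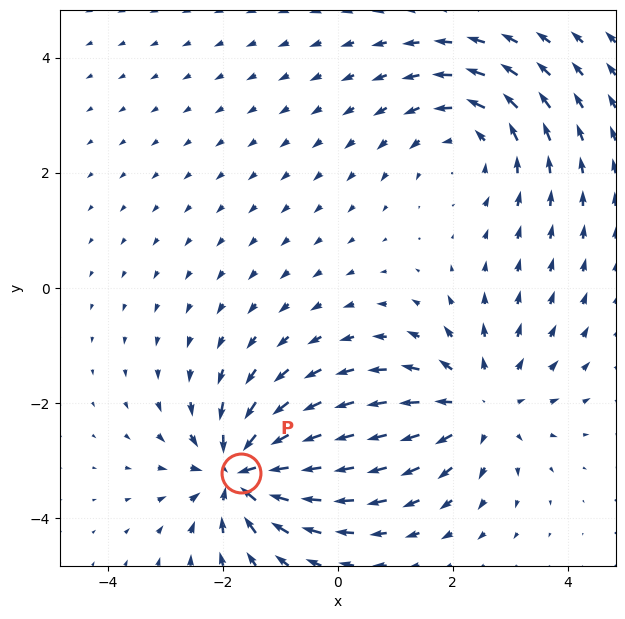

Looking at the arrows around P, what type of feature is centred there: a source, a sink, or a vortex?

sink

At P (-1.7, -3.2) the arrows converge inward. Divergence about -6, curl ≈0 — negative divergence with near-zero curl is a sink.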